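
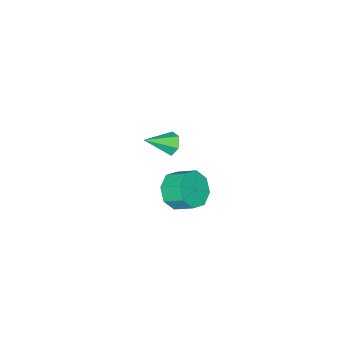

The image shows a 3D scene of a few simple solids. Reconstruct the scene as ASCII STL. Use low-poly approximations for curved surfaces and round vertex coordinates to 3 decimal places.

solid 
facet normal 0.205 -0.813 -0.545
outer loop
vertex 4.232 2.632 3.513
vertex 3.51 2.874 2.881
vertex 4.477 3.073 2.948
endloop
endfacet
facet normal 0.924 -0.023 0.382
outer loop
vertex 4.232 2.632 3.513
vertex 4.477 3.073 2.948
vertex 3.992 3.583 4.151
endloop
endfacet
facet normal 0.924 -0.025 0.383
outer loop
vertex 3.992 3.583 4.151
vertex 4.477 3.073 2.948
vertex 4.238 4.024 3.586
endloop
endfacet
facet normal -0.204 0.813 0.546
outer loop
vertex 3.992 3.583 4.151
vertex 4.238 4.024 3.586
vertex 3.27 3.826 3.519
endloop
endfacet
facet normal 0.205 -0.812 -0.546
outer loop
vertex 4.477 3.073 2.948
vertex 3.51 2.874 2.881
vertex 4.156 3.398 2.344
endloop
endfacet
facet normal 0.882 0.394 -0.257
outer loop
vertex 4.477 3.073 2.948
vertex 4.156 3.398 2.344
vertex 4.238 4.024 3.586
endloop
endfacet
facet normal 0.882 0.394 -0.257
outer loop
vertex 4.238 4.024 3.586
vertex 4.156 3.398 2.344
vertex 3.917 4.349 2.982
endloop
endfacet
facet normal -0.204 0.813 0.546
outer loop
vertex 4.238 4.024 3.586
vertex 3.917 4.349 2.982
vertex 3.27 3.826 3.519
endloop
endfacet
facet normal 0.205 -0.812 -0.546
outer loop
vertex 4.156 3.398 2.344
vertex 3.51 2.874 2.881
vertex 3.456 3.416 2.054
endloop
endfacet
facet normal 0.324 0.582 -0.746
outer loop
vertex 4.156 3.398 2.344
vertex 3.456 3.416 2.054
vertex 3.917 4.349 2.982
endloop
endfacet
facet normal 0.324 0.582 -0.746
outer loop
vertex 3.917 4.349 2.982
vertex 3.456 3.416 2.054
vertex 3.217 4.367 2.692
endloop
endfacet
facet normal -0.205 0.813 0.545
outer loop
vertex 3.917 4.349 2.982
vertex 3.217 4.367 2.692
vertex 3.27 3.826 3.519
endloop
endfacet
facet normal 0.204 -0.813 -0.546
outer loop
vertex 3.456 3.416 2.054
vertex 3.51 2.874 2.881
vertex 2.788 3.117 2.249
endloop
endfacet
facet normal -0.425 0.428 -0.798
outer loop
vertex 3.456 3.416 2.054
vertex 2.788 3.117 2.249
vertex 3.217 4.367 2.692
endloop
endfacet
facet normal -0.424 0.428 -0.798
outer loop
vertex 3.217 4.367 2.692
vertex 2.788 3.117 2.249
vertex 2.548 4.068 2.887
endloop
endfacet
facet normal -0.205 0.813 0.545
outer loop
vertex 3.217 4.367 2.692
vertex 2.548 4.068 2.887
vertex 3.27 3.826 3.519
endloop
endfacet
facet normal 0.204 -0.813 -0.546
outer loop
vertex 2.788 3.117 2.249
vertex 3.51 2.874 2.881
vertex 2.542 2.676 2.814
endloop
endfacet
facet normal -0.923 0.024 -0.383
outer loop
vertex 2.788 3.117 2.249
vertex 2.542 2.676 2.814
vertex 2.548 4.068 2.887
endloop
endfacet
facet normal -0.924 0.024 -0.382
outer loop
vertex 2.548 4.068 2.887
vertex 2.542 2.676 2.814
vertex 2.303 3.627 3.452
endloop
endfacet
facet normal -0.205 0.813 0.545
outer loop
vertex 2.548 4.068 2.887
vertex 2.303 3.627 3.452
vertex 3.27 3.826 3.519
endloop
endfacet
facet normal 0.204 -0.813 -0.546
outer loop
vertex 2.542 2.676 2.814
vertex 3.51 2.874 2.881
vertex 2.863 2.351 3.418
endloop
endfacet
facet normal -0.882 -0.394 0.257
outer loop
vertex 2.542 2.676 2.814
vertex 2.863 2.351 3.418
vertex 2.303 3.627 3.452
endloop
endfacet
facet normal -0.882 -0.394 0.257
outer loop
vertex 2.303 3.627 3.452
vertex 2.863 2.351 3.418
vertex 2.624 3.302 4.056
endloop
endfacet
facet normal -0.205 0.812 0.546
outer loop
vertex 2.303 3.627 3.452
vertex 2.624 3.302 4.056
vertex 3.27 3.826 3.519
endloop
endfacet
facet normal 0.205 -0.813 -0.545
outer loop
vertex 2.863 2.351 3.418
vertex 3.51 2.874 2.881
vertex 3.563 2.333 3.708
endloop
endfacet
facet normal -0.324 -0.582 0.746
outer loop
vertex 2.863 2.351 3.418
vertex 3.563 2.333 3.708
vertex 2.624 3.302 4.056
endloop
endfacet
facet normal -0.324 -0.582 0.746
outer loop
vertex 2.624 3.302 4.056
vertex 3.563 2.333 3.708
vertex 3.324 3.284 4.346
endloop
endfacet
facet normal -0.205 0.812 0.546
outer loop
vertex 2.624 3.302 4.056
vertex 3.324 3.284 4.346
vertex 3.27 3.826 3.519
endloop
endfacet
facet normal 0.205 -0.813 -0.545
outer loop
vertex 3.563 2.333 3.708
vertex 3.51 2.874 2.881
vertex 4.232 2.632 3.513
endloop
endfacet
facet normal 0.424 -0.429 0.798
outer loop
vertex 3.563 2.333 3.708
vertex 4.232 2.632 3.513
vertex 3.324 3.284 4.346
endloop
endfacet
facet normal 0.425 -0.428 0.798
outer loop
vertex 3.324 3.284 4.346
vertex 4.232 2.632 3.513
vertex 3.992 3.583 4.151
endloop
endfacet
facet normal -0.204 0.813 0.546
outer loop
vertex 3.324 3.284 4.346
vertex 3.992 3.583 4.151
vertex 3.27 3.826 3.519
endloop
endfacet
facet normal -0.779 0.407 -0.476
outer loop
vertex -1.682 -2.44 -2.377
vertex -2.126 -2.832 -1.986
vertex -1.928 -2.189 -1.76
endloop
endfacet
facet normal 0.761 0.648 0.040
outer loop
vertex -1.682 -2.44 -2.377
vertex -1.928 -2.189 -1.76
vertex -0.834 -3.508 -1.194
endloop
endfacet
facet normal -0.778 0.408 -0.477
outer loop
vertex -1.928 -2.189 -1.76
vertex -2.126 -2.832 -1.986
vertex -2.373 -2.581 -1.369
endloop
endfacet
facet normal 0.234 0.541 0.808
outer loop
vertex -1.928 -2.189 -1.76
vertex -2.373 -2.581 -1.369
vertex -0.834 -3.508 -1.194
endloop
endfacet
facet normal -0.778 0.408 -0.477
outer loop
vertex -2.373 -2.581 -1.369
vertex -2.126 -2.832 -1.986
vertex -2.571 -3.224 -1.595
endloop
endfacet
facet normal -0.256 -0.249 0.934
outer loop
vertex -2.373 -2.581 -1.369
vertex -2.571 -3.224 -1.595
vertex -0.834 -3.508 -1.194
endloop
endfacet
facet normal -0.779 0.408 -0.477
outer loop
vertex -2.571 -3.224 -1.595
vertex -2.126 -2.832 -1.986
vertex -2.325 -3.475 -2.212
endloop
endfacet
facet normal -0.219 -0.931 0.291
outer loop
vertex -2.571 -3.224 -1.595
vertex -2.325 -3.475 -2.212
vertex -0.834 -3.508 -1.194
endloop
endfacet
facet normal -0.779 0.408 -0.477
outer loop
vertex -2.325 -3.475 -2.212
vertex -2.126 -2.832 -1.986
vertex -1.88 -3.083 -2.603
endloop
endfacet
facet normal 0.307 -0.824 -0.476
outer loop
vertex -2.325 -3.475 -2.212
vertex -1.88 -3.083 -2.603
vertex -0.834 -3.508 -1.194
endloop
endfacet
facet normal -0.779 0.407 -0.476
outer loop
vertex -1.88 -3.083 -2.603
vertex -2.126 -2.832 -1.986
vertex -1.682 -2.44 -2.377
endloop
endfacet
facet normal 0.798 -0.034 -0.602
outer loop
vertex -1.88 -3.083 -2.603
vertex -1.682 -2.44 -2.377
vertex -0.834 -3.508 -1.194
endloop
endfacet

endsolid


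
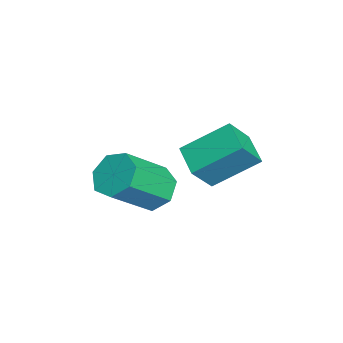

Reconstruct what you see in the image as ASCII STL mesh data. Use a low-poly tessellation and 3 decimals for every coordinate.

solid 
facet normal -0.435 0.607 -0.665
outer loop
vertex 2.816 -2.734 -3.546
vertex 2.154 -3.182 -3.522
vertex 2.346 -2.55 -3.07
endloop
endfacet
facet normal 0.593 0.748 0.296
outer loop
vertex 2.816 -2.734 -3.546
vertex 2.346 -2.55 -3.07
vertex 3.629 -3.871 -2.302
endloop
endfacet
facet normal 0.593 0.748 0.296
outer loop
vertex 3.629 -3.871 -2.302
vertex 2.346 -2.55 -3.07
vertex 3.158 -3.686 -1.826
endloop
endfacet
facet normal 0.434 -0.608 0.665
outer loop
vertex 3.629 -3.871 -2.302
vertex 3.158 -3.686 -1.826
vertex 2.966 -4.318 -2.278
endloop
endfacet
facet normal -0.435 0.608 -0.665
outer loop
vertex 2.346 -2.55 -3.07
vertex 2.154 -3.182 -3.522
vertex 1.73 -2.842 -2.934
endloop
endfacet
facet normal -0.161 0.674 0.721
outer loop
vertex 2.346 -2.55 -3.07
vertex 1.73 -2.842 -2.934
vertex 3.158 -3.686 -1.826
endloop
endfacet
facet normal -0.161 0.674 0.721
outer loop
vertex 3.158 -3.686 -1.826
vertex 1.73 -2.842 -2.934
vertex 2.543 -3.978 -1.691
endloop
endfacet
facet normal 0.434 -0.608 0.665
outer loop
vertex 3.158 -3.686 -1.826
vertex 2.543 -3.978 -1.691
vertex 2.966 -4.318 -2.278
endloop
endfacet
facet normal -0.434 0.608 -0.665
outer loop
vertex 1.73 -2.842 -2.934
vertex 2.154 -3.182 -3.522
vertex 1.434 -3.389 -3.241
endloop
endfacet
facet normal -0.793 0.091 0.602
outer loop
vertex 1.73 -2.842 -2.934
vertex 1.434 -3.389 -3.241
vertex 2.543 -3.978 -1.691
endloop
endfacet
facet normal -0.793 0.092 0.602
outer loop
vertex 2.543 -3.978 -1.691
vertex 1.434 -3.389 -3.241
vertex 2.246 -4.526 -1.998
endloop
endfacet
facet normal 0.434 -0.608 0.665
outer loop
vertex 2.543 -3.978 -1.691
vertex 2.246 -4.526 -1.998
vertex 2.966 -4.318 -2.278
endloop
endfacet
facet normal -0.434 0.607 -0.666
outer loop
vertex 1.434 -3.389 -3.241
vertex 2.154 -3.182 -3.522
vertex 1.68 -3.781 -3.759
endloop
endfacet
facet normal -0.829 -0.559 0.030
outer loop
vertex 1.434 -3.389 -3.241
vertex 1.68 -3.781 -3.759
vertex 2.246 -4.526 -1.998
endloop
endfacet
facet normal -0.828 -0.560 0.029
outer loop
vertex 2.246 -4.526 -1.998
vertex 1.68 -3.781 -3.759
vertex 2.492 -4.917 -2.516
endloop
endfacet
facet normal 0.434 -0.608 0.665
outer loop
vertex 2.246 -4.526 -1.998
vertex 2.492 -4.917 -2.516
vertex 2.966 -4.318 -2.278
endloop
endfacet
facet normal -0.435 0.607 -0.665
outer loop
vertex 1.68 -3.781 -3.759
vertex 2.154 -3.182 -3.522
vertex 2.282 -3.721 -4.098
endloop
endfacet
facet normal -0.240 -0.790 -0.565
outer loop
vertex 1.68 -3.781 -3.759
vertex 2.282 -3.721 -4.098
vertex 2.492 -4.917 -2.516
endloop
endfacet
facet normal -0.239 -0.790 -0.565
outer loop
vertex 2.492 -4.917 -2.516
vertex 2.282 -3.721 -4.098
vertex 3.095 -4.857 -2.855
endloop
endfacet
facet normal 0.434 -0.608 0.665
outer loop
vertex 2.492 -4.917 -2.516
vertex 3.095 -4.857 -2.855
vertex 2.966 -4.318 -2.278
endloop
endfacet
facet normal -0.434 0.608 -0.665
outer loop
vertex 2.282 -3.721 -4.098
vertex 2.154 -3.182 -3.522
vertex 2.788 -3.256 -4.003
endloop
endfacet
facet normal 0.529 -0.425 -0.735
outer loop
vertex 2.282 -3.721 -4.098
vertex 2.788 -3.256 -4.003
vertex 3.095 -4.857 -2.855
endloop
endfacet
facet normal 0.529 -0.425 -0.735
outer loop
vertex 3.095 -4.857 -2.855
vertex 2.788 -3.256 -4.003
vertex 3.601 -4.392 -2.76
endloop
endfacet
facet normal 0.434 -0.608 0.665
outer loop
vertex 3.095 -4.857 -2.855
vertex 3.601 -4.392 -2.76
vertex 2.966 -4.318 -2.278
endloop
endfacet
facet normal -0.434 0.606 -0.666
outer loop
vertex 2.788 -3.256 -4.003
vertex 2.154 -3.182 -3.522
vertex 2.816 -2.734 -3.546
endloop
endfacet
facet normal 0.900 0.259 -0.351
outer loop
vertex 2.788 -3.256 -4.003
vertex 2.816 -2.734 -3.546
vertex 3.601 -4.392 -2.76
endloop
endfacet
facet normal 0.900 0.260 -0.351
outer loop
vertex 3.601 -4.392 -2.76
vertex 2.816 -2.734 -3.546
vertex 3.629 -3.871 -2.302
endloop
endfacet
facet normal 0.434 -0.608 0.665
outer loop
vertex 3.601 -4.392 -2.76
vertex 3.629 -3.871 -2.302
vertex 2.966 -4.318 -2.278
endloop
endfacet
facet normal -0.905 -0.291 0.309
outer loop
vertex 3.277 -2.498 -0.98
vertex 3.152 -1.127 -0.053
vertex 2.78 -1.925 -1.896
endloop
endfacet
facet normal 0.076 -0.826 -0.558
outer loop
vertex 3.748 -1.613 -2.227
vertex 3.277 -2.498 -0.98
vertex 2.78 -1.925 -1.896
endloop
endfacet
facet normal -0.906 -0.291 0.309
outer loop
vertex 2.78 -1.925 -1.896
vertex 3.152 -1.127 -0.053
vertex 2.655 -0.553 -0.97
endloop
endfacet
facet normal -0.419 0.482 -0.770
outer loop
vertex 2.655 -0.553 -0.97
vertex 3.748 -1.613 -2.227
vertex 2.78 -1.925 -1.896
endloop
endfacet
facet normal 0.419 -0.482 0.770
outer loop
vertex 3.277 -2.498 -0.98
vertex 4.12 -0.815 -0.384
vertex 3.152 -1.127 -0.053
endloop
endfacet
facet normal 0.075 -0.826 -0.558
outer loop
vertex 4.245 -2.187 -1.31
vertex 3.277 -2.498 -0.98
vertex 3.748 -1.613 -2.227
endloop
endfacet
facet normal 0.417 -0.482 0.770
outer loop
vertex 4.245 -2.187 -1.31
vertex 4.12 -0.815 -0.384
vertex 3.277 -2.498 -0.98
endloop
endfacet
facet normal -0.075 0.826 0.558
outer loop
vertex 3.152 -1.127 -0.053
vertex 4.12 -0.815 -0.384
vertex 2.655 -0.553 -0.97
endloop
endfacet
facet normal -0.418 0.483 -0.770
outer loop
vertex 3.623 -0.242 -1.3
vertex 3.748 -1.613 -2.227
vertex 2.655 -0.553 -0.97
endloop
endfacet
facet normal -0.075 0.826 0.558
outer loop
vertex 2.655 -0.553 -0.97
vertex 4.12 -0.815 -0.384
vertex 3.623 -0.242 -1.3
endloop
endfacet
facet normal 0.906 0.291 -0.309
outer loop
vertex 3.623 -0.242 -1.3
vertex 4.245 -2.187 -1.31
vertex 3.748 -1.613 -2.227
endloop
endfacet
facet normal 0.905 0.291 -0.309
outer loop
vertex 4.12 -0.815 -0.384
vertex 4.245 -2.187 -1.31
vertex 3.623 -0.242 -1.3
endloop
endfacet

endsolid


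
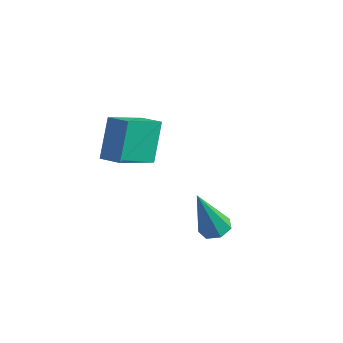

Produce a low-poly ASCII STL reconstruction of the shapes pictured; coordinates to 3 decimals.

solid 
facet normal 0.210 0.244 -0.947
outer loop
vertex 4.006 1.904 -1.693
vertex 3.441 1.776 -1.851
vertex 3.668 2.299 -1.666
endloop
endfacet
facet normal 0.651 0.519 0.553
outer loop
vertex 4.006 1.904 -1.693
vertex 3.668 2.299 -1.666
vertex 3.019 1.284 0.051
endloop
endfacet
facet normal 0.209 0.244 -0.947
outer loop
vertex 3.668 2.299 -1.666
vertex 3.441 1.776 -1.851
vertex 3.16 2.3 -1.778
endloop
endfacet
facet normal -0.103 0.873 0.477
outer loop
vertex 3.668 2.299 -1.666
vertex 3.16 2.3 -1.778
vertex 3.019 1.284 0.051
endloop
endfacet
facet normal 0.211 0.245 -0.946
outer loop
vertex 3.16 2.3 -1.778
vertex 3.441 1.776 -1.851
vertex 2.863 1.906 -1.946
endloop
endfacet
facet normal -0.822 0.523 0.227
outer loop
vertex 3.16 2.3 -1.778
vertex 2.863 1.906 -1.946
vertex 3.019 1.284 0.051
endloop
endfacet
facet normal 0.211 0.244 -0.947
outer loop
vertex 2.863 1.906 -1.946
vertex 3.441 1.776 -1.851
vertex 3.002 1.414 -2.042
endloop
endfacet
facet normal -0.963 -0.270 -0.009
outer loop
vertex 2.863 1.906 -1.946
vertex 3.002 1.414 -2.042
vertex 3.019 1.284 0.051
endloop
endfacet
facet normal 0.210 0.245 -0.947
outer loop
vertex 3.002 1.414 -2.042
vertex 3.441 1.776 -1.851
vertex 3.471 1.194 -1.995
endloop
endfacet
facet normal -0.420 -0.906 -0.053
outer loop
vertex 3.002 1.414 -2.042
vertex 3.471 1.194 -1.995
vertex 3.019 1.284 0.051
endloop
endfacet
facet normal 0.211 0.245 -0.946
outer loop
vertex 3.471 1.194 -1.995
vertex 3.441 1.776 -1.851
vertex 3.918 1.412 -1.839
endloop
endfacet
facet normal 0.398 -0.908 0.128
outer loop
vertex 3.471 1.194 -1.995
vertex 3.918 1.412 -1.839
vertex 3.019 1.284 0.051
endloop
endfacet
facet normal 0.210 0.244 -0.947
outer loop
vertex 3.918 1.412 -1.839
vertex 3.441 1.776 -1.851
vertex 4.006 1.904 -1.693
endloop
endfacet
facet normal 0.875 -0.275 0.398
outer loop
vertex 3.918 1.412 -1.839
vertex 4.006 1.904 -1.693
vertex 3.019 1.284 0.051
endloop
endfacet
facet normal -0.971 0.018 -0.240
outer loop
vertex -1.424 1.812 -0.645
vertex -1.759 2.767 0.783
vertex -1.144 3.429 -1.661
endloop
endfacet
facet normal 0.192 -0.546 -0.816
outer loop
vertex -0.261 3.413 -1.443
vertex -1.424 1.812 -0.645
vertex -1.144 3.429 -1.661
endloop
endfacet
facet normal -0.971 0.018 -0.240
outer loop
vertex -1.144 3.429 -1.661
vertex -1.759 2.767 0.783
vertex -1.479 4.384 -0.233
endloop
endfacet
facet normal 0.145 0.838 -0.526
outer loop
vertex -1.479 4.384 -0.233
vertex -0.261 3.413 -1.443
vertex -1.144 3.429 -1.661
endloop
endfacet
facet normal -0.145 -0.838 0.526
outer loop
vertex -1.424 1.812 -0.645
vertex -0.876 2.751 1.001
vertex -1.759 2.767 0.783
endloop
endfacet
facet normal 0.192 -0.546 -0.816
outer loop
vertex -0.541 1.796 -0.427
vertex -1.424 1.812 -0.645
vertex -0.261 3.413 -1.443
endloop
endfacet
facet normal -0.145 -0.838 0.526
outer loop
vertex -0.541 1.796 -0.427
vertex -0.876 2.751 1.001
vertex -1.424 1.812 -0.645
endloop
endfacet
facet normal -0.192 0.546 0.816
outer loop
vertex -1.759 2.767 0.783
vertex -0.876 2.751 1.001
vertex -1.479 4.384 -0.233
endloop
endfacet
facet normal 0.145 0.838 -0.526
outer loop
vertex -0.596 4.368 -0.015
vertex -0.261 3.413 -1.443
vertex -1.479 4.384 -0.233
endloop
endfacet
facet normal -0.192 0.546 0.816
outer loop
vertex -1.479 4.384 -0.233
vertex -0.876 2.751 1.001
vertex -0.596 4.368 -0.015
endloop
endfacet
facet normal 0.971 -0.018 0.240
outer loop
vertex -0.596 4.368 -0.015
vertex -0.541 1.796 -0.427
vertex -0.261 3.413 -1.443
endloop
endfacet
facet normal 0.971 -0.018 0.240
outer loop
vertex -0.876 2.751 1.001
vertex -0.541 1.796 -0.427
vertex -0.596 4.368 -0.015
endloop
endfacet

endsolid


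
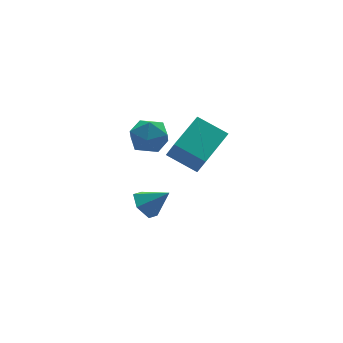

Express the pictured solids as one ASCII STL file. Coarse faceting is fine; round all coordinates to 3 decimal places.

solid 
facet normal 0.356 0.420 0.835
outer loop
vertex -0.364 3.98 1.896
vertex -0.357 3.039 2.366
vertex 0.49 3.369 1.839
endloop
endfacet
facet normal 0.573 0.777 0.258
outer loop
vertex -0.364 3.98 1.896
vertex 0.49 3.369 1.839
vertex 0.161 3.894 0.989
endloop
endfacet
facet normal -0.006 0.995 -0.098
outer loop
vertex -0.364 3.98 1.896
vertex 0.161 3.894 0.989
vertex -0.891 3.888 0.991
endloop
endfacet
facet normal -0.581 0.771 0.260
outer loop
vertex -0.364 3.98 1.896
vertex -0.891 3.888 0.991
vertex -1.211 3.36 1.842
endloop
endfacet
facet normal -0.357 0.415 0.837
outer loop
vertex -0.364 3.98 1.896
vertex -1.211 3.36 1.842
vertex -0.357 3.039 2.366
endloop
endfacet
facet normal 0.932 0.324 -0.161
outer loop
vertex 0.161 3.894 0.989
vertex 0.49 3.369 1.839
vertex 0.491 2.9 0.898
endloop
endfacet
facet normal 0.581 -0.256 0.773
outer loop
vertex 0.49 3.369 1.839
vertex -0.357 3.039 2.366
vertex 0.171 2.372 1.749
endloop
endfacet
facet normal -0.574 -0.262 0.776
outer loop
vertex -0.357 3.039 2.366
vertex -1.211 3.36 1.842
vertex -0.881 2.366 1.751
endloop
endfacet
facet normal -0.936 0.314 -0.157
outer loop
vertex -1.211 3.36 1.842
vertex -0.891 3.888 0.991
vertex -1.21 2.891 0.901
endloop
endfacet
facet normal -0.005 0.677 -0.736
outer loop
vertex -0.891 3.888 0.991
vertex 0.161 3.894 0.989
vertex -0.363 3.221 0.374
endloop
endfacet
facet normal 0.581 -0.771 -0.260
outer loop
vertex -0.356 2.28 0.844
vertex 0.491 2.9 0.898
vertex 0.171 2.372 1.749
endloop
endfacet
facet normal 0.006 -0.995 0.098
outer loop
vertex -0.356 2.28 0.844
vertex 0.171 2.372 1.749
vertex -0.881 2.366 1.751
endloop
endfacet
facet normal -0.573 -0.777 -0.258
outer loop
vertex -0.356 2.28 0.844
vertex -0.881 2.366 1.751
vertex -1.21 2.891 0.901
endloop
endfacet
facet normal -0.356 -0.420 -0.835
outer loop
vertex -0.356 2.28 0.844
vertex -1.21 2.891 0.901
vertex -0.363 3.221 0.374
endloop
endfacet
facet normal 0.357 -0.415 -0.837
outer loop
vertex -0.356 2.28 0.844
vertex -0.363 3.221 0.374
vertex 0.491 2.9 0.898
endloop
endfacet
facet normal 0.936 -0.314 0.157
outer loop
vertex 0.171 2.372 1.749
vertex 0.491 2.9 0.898
vertex 0.49 3.369 1.839
endloop
endfacet
facet normal 0.005 -0.677 0.736
outer loop
vertex -0.881 2.366 1.751
vertex 0.171 2.372 1.749
vertex -0.357 3.039 2.366
endloop
endfacet
facet normal -0.932 -0.324 0.161
outer loop
vertex -1.21 2.891 0.901
vertex -0.881 2.366 1.751
vertex -1.211 3.36 1.842
endloop
endfacet
facet normal -0.581 0.256 -0.773
outer loop
vertex -0.363 3.221 0.374
vertex -1.21 2.891 0.901
vertex -0.891 3.888 0.991
endloop
endfacet
facet normal 0.574 0.262 -0.776
outer loop
vertex 0.491 2.9 0.898
vertex -0.363 3.221 0.374
vertex 0.161 3.894 0.989
endloop
endfacet
facet normal -0.829 -0.489 -0.271
outer loop
vertex 1.874 1.904 -0.417
vertex 0.914 3.116 0.336
vertex 1.842 2.608 -1.591
endloop
endfacet
facet normal 0.558 -0.705 -0.438
outer loop
vertex 3.666 3.684 -0.996
vertex 1.874 1.904 -0.417
vertex 1.842 2.608 -1.591
endloop
endfacet
facet normal -0.829 -0.489 -0.270
outer loop
vertex 1.842 2.608 -1.591
vertex 0.914 3.116 0.336
vertex 0.882 3.82 -0.839
endloop
endfacet
facet normal -0.023 0.514 -0.858
outer loop
vertex 0.882 3.82 -0.839
vertex 3.666 3.684 -0.996
vertex 1.842 2.608 -1.591
endloop
endfacet
facet normal 0.024 -0.514 0.857
outer loop
vertex 1.874 1.904 -0.417
vertex 2.738 4.192 0.931
vertex 0.914 3.116 0.336
endloop
endfacet
facet normal 0.559 -0.705 -0.437
outer loop
vertex 3.698 2.98 0.179
vertex 1.874 1.904 -0.417
vertex 3.666 3.684 -0.996
endloop
endfacet
facet normal 0.023 -0.514 0.858
outer loop
vertex 3.698 2.98 0.179
vertex 2.738 4.192 0.931
vertex 1.874 1.904 -0.417
endloop
endfacet
facet normal -0.558 0.705 0.437
outer loop
vertex 0.914 3.116 0.336
vertex 2.738 4.192 0.931
vertex 0.882 3.82 -0.839
endloop
endfacet
facet normal -0.023 0.514 -0.857
outer loop
vertex 2.706 4.896 -0.243
vertex 3.666 3.684 -0.996
vertex 0.882 3.82 -0.839
endloop
endfacet
facet normal -0.559 0.705 0.438
outer loop
vertex 0.882 3.82 -0.839
vertex 2.738 4.192 0.931
vertex 2.706 4.896 -0.243
endloop
endfacet
facet normal 0.829 0.489 0.270
outer loop
vertex 2.706 4.896 -0.243
vertex 3.698 2.98 0.179
vertex 3.666 3.684 -0.996
endloop
endfacet
facet normal 0.829 0.489 0.271
outer loop
vertex 2.738 4.192 0.931
vertex 3.698 2.98 0.179
vertex 2.706 4.896 -0.243
endloop
endfacet
facet normal -0.637 0.424 -0.644
outer loop
vertex -2.741 -2.036 0.452
vertex -3.133 -1.698 1.062
vertex -2.524 -1.312 0.714
endloop
endfacet
facet normal 0.934 -0.166 -0.315
outer loop
vertex -2.741 -2.036 0.452
vertex -2.524 -1.312 0.714
vertex -2.287 -2.262 1.918
endloop
endfacet
facet normal -0.637 0.424 -0.644
outer loop
vertex -2.524 -1.312 0.714
vertex -3.133 -1.698 1.062
vertex -2.916 -0.974 1.324
endloop
endfacet
facet normal 0.822 0.514 0.244
outer loop
vertex -2.524 -1.312 0.714
vertex -2.916 -0.974 1.324
vertex -2.287 -2.262 1.918
endloop
endfacet
facet normal -0.636 0.424 -0.645
outer loop
vertex -2.916 -0.974 1.324
vertex -3.133 -1.698 1.062
vertex -3.525 -1.359 1.672
endloop
endfacet
facet normal 0.183 0.484 0.856
outer loop
vertex -2.916 -0.974 1.324
vertex -3.525 -1.359 1.672
vertex -2.287 -2.262 1.918
endloop
endfacet
facet normal -0.636 0.425 -0.645
outer loop
vertex -3.525 -1.359 1.672
vertex -3.133 -1.698 1.062
vertex -3.742 -2.083 1.409
endloop
endfacet
facet normal -0.346 -0.227 0.910
outer loop
vertex -3.525 -1.359 1.672
vertex -3.742 -2.083 1.409
vertex -2.287 -2.262 1.918
endloop
endfacet
facet normal -0.636 0.425 -0.644
outer loop
vertex -3.742 -2.083 1.409
vertex -3.133 -1.698 1.062
vertex -3.35 -2.421 0.799
endloop
endfacet
facet normal -0.234 -0.906 0.352
outer loop
vertex -3.742 -2.083 1.409
vertex -3.35 -2.421 0.799
vertex -2.287 -2.262 1.918
endloop
endfacet
facet normal -0.636 0.425 -0.644
outer loop
vertex -3.35 -2.421 0.799
vertex -3.133 -1.698 1.062
vertex -2.741 -2.036 0.452
endloop
endfacet
facet normal 0.405 -0.876 -0.261
outer loop
vertex -3.35 -2.421 0.799
vertex -2.741 -2.036 0.452
vertex -2.287 -2.262 1.918
endloop
endfacet

endsolid


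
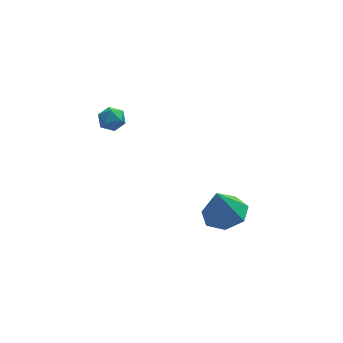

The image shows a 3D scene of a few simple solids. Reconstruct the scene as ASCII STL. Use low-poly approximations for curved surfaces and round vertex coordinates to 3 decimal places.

solid 
facet normal -0.407 0.432 0.805
outer loop
vertex -4.445 -1.326 2.114
vertex -3.944 -1.513 2.468
vertex -3.932 -0.945 2.169
endloop
endfacet
facet normal -0.597 0.774 0.210
outer loop
vertex -4.445 -1.326 2.114
vertex -3.932 -0.945 2.169
vertex -4.221 -1.014 1.601
endloop
endfacet
facet normal -0.926 0.308 -0.217
outer loop
vertex -4.445 -1.326 2.114
vertex -4.221 -1.014 1.601
vertex -4.411 -1.624 1.547
endloop
endfacet
facet normal -0.939 -0.324 0.114
outer loop
vertex -4.445 -1.326 2.114
vertex -4.411 -1.624 1.547
vertex -4.24 -1.932 2.083
endloop
endfacet
facet normal -0.619 -0.248 0.745
outer loop
vertex -4.445 -1.326 2.114
vertex -4.24 -1.932 2.083
vertex -3.944 -1.513 2.468
endloop
endfacet
facet normal -0.003 0.993 -0.119
outer loop
vertex -4.221 -1.014 1.601
vertex -3.932 -0.945 2.169
vertex -3.58 -1.008 1.637
endloop
endfacet
facet normal 0.305 0.439 0.845
outer loop
vertex -3.932 -0.945 2.169
vertex -3.944 -1.513 2.468
vertex -3.409 -1.316 2.173
endloop
endfacet
facet normal -0.036 -0.662 0.748
outer loop
vertex -3.944 -1.513 2.468
vertex -4.24 -1.932 2.083
vertex -3.599 -1.926 2.119
endloop
endfacet
facet normal -0.555 -0.785 -0.274
outer loop
vertex -4.24 -1.932 2.083
vertex -4.411 -1.624 1.547
vertex -3.888 -1.995 1.551
endloop
endfacet
facet normal -0.535 0.238 -0.811
outer loop
vertex -4.411 -1.624 1.547
vertex -4.221 -1.014 1.601
vertex -3.876 -1.427 1.252
endloop
endfacet
facet normal 0.939 0.324 -0.114
outer loop
vertex -3.375 -1.614 1.606
vertex -3.58 -1.008 1.637
vertex -3.409 -1.316 2.173
endloop
endfacet
facet normal 0.926 -0.308 0.217
outer loop
vertex -3.375 -1.614 1.606
vertex -3.409 -1.316 2.173
vertex -3.599 -1.926 2.119
endloop
endfacet
facet normal 0.597 -0.774 -0.210
outer loop
vertex -3.375 -1.614 1.606
vertex -3.599 -1.926 2.119
vertex -3.888 -1.995 1.551
endloop
endfacet
facet normal 0.407 -0.432 -0.805
outer loop
vertex -3.375 -1.614 1.606
vertex -3.888 -1.995 1.551
vertex -3.876 -1.427 1.252
endloop
endfacet
facet normal 0.619 0.248 -0.745
outer loop
vertex -3.375 -1.614 1.606
vertex -3.876 -1.427 1.252
vertex -3.58 -1.008 1.637
endloop
endfacet
facet normal 0.555 0.785 0.274
outer loop
vertex -3.409 -1.316 2.173
vertex -3.58 -1.008 1.637
vertex -3.932 -0.945 2.169
endloop
endfacet
facet normal 0.535 -0.238 0.811
outer loop
vertex -3.599 -1.926 2.119
vertex -3.409 -1.316 2.173
vertex -3.944 -1.513 2.468
endloop
endfacet
facet normal 0.003 -0.993 0.119
outer loop
vertex -3.888 -1.995 1.551
vertex -3.599 -1.926 2.119
vertex -4.24 -1.932 2.083
endloop
endfacet
facet normal -0.305 -0.439 -0.845
outer loop
vertex -3.876 -1.427 1.252
vertex -3.888 -1.995 1.551
vertex -4.411 -1.624 1.547
endloop
endfacet
facet normal 0.036 0.662 -0.748
outer loop
vertex -3.58 -1.008 1.637
vertex -3.876 -1.427 1.252
vertex -4.221 -1.014 1.601
endloop
endfacet
facet normal 0.248 0.054 -0.967
outer loop
vertex 1.226 -1.963 -4.011
vertex 0.611 -2.777 -4.214
vertex 0.371 -1.765 -4.219
endloop
endfacet
facet normal 0.049 0.817 0.575
outer loop
vertex 1.226 -1.963 -4.011
vertex 0.371 -1.765 -4.219
vertex 0.209 -2.863 -2.646
endloop
endfacet
facet normal 0.247 0.054 -0.967
outer loop
vertex 0.371 -1.765 -4.219
vertex 0.611 -2.777 -4.214
vertex -0.304 -2.328 -4.423
endloop
endfacet
facet normal -0.657 0.648 0.385
outer loop
vertex 0.371 -1.765 -4.219
vertex -0.304 -2.328 -4.423
vertex 0.209 -2.863 -2.646
endloop
endfacet
facet normal 0.247 0.053 -0.968
outer loop
vertex -0.304 -2.328 -4.423
vertex 0.611 -2.777 -4.214
vertex -0.29 -3.229 -4.469
endloop
endfacet
facet normal -0.963 -0.029 0.269
outer loop
vertex -0.304 -2.328 -4.423
vertex -0.29 -3.229 -4.469
vertex 0.209 -2.863 -2.646
endloop
endfacet
facet normal 0.247 0.053 -0.968
outer loop
vertex -0.29 -3.229 -4.469
vertex 0.611 -2.777 -4.214
vertex 0.402 -3.79 -4.323
endloop
endfacet
facet normal -0.637 -0.703 0.316
outer loop
vertex -0.29 -3.229 -4.469
vertex 0.402 -3.79 -4.323
vertex 0.209 -2.863 -2.646
endloop
endfacet
facet normal 0.248 0.053 -0.967
outer loop
vertex 0.402 -3.79 -4.323
vertex 0.611 -2.777 -4.214
vertex 1.251 -3.587 -4.094
endloop
endfacet
facet normal 0.076 -0.869 0.489
outer loop
vertex 0.402 -3.79 -4.323
vertex 1.251 -3.587 -4.094
vertex 0.209 -2.863 -2.646
endloop
endfacet
facet normal 0.248 0.052 -0.967
outer loop
vertex 1.251 -3.587 -4.094
vertex 0.611 -2.777 -4.214
vertex 1.618 -2.774 -3.956
endloop
endfacet
facet normal 0.638 -0.400 0.659
outer loop
vertex 1.251 -3.587 -4.094
vertex 1.618 -2.774 -3.956
vertex 0.209 -2.863 -2.646
endloop
endfacet
facet normal 0.248 0.054 -0.967
outer loop
vertex 1.618 -2.774 -3.956
vertex 0.611 -2.777 -4.214
vertex 1.226 -1.963 -4.011
endloop
endfacet
facet normal 0.626 0.350 0.697
outer loop
vertex 1.618 -2.774 -3.956
vertex 1.226 -1.963 -4.011
vertex 0.209 -2.863 -2.646
endloop
endfacet

endsolid


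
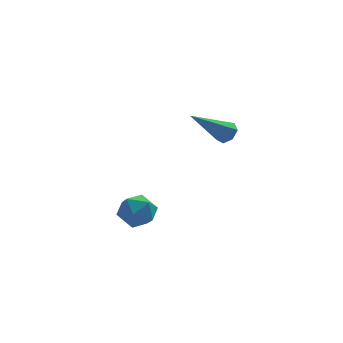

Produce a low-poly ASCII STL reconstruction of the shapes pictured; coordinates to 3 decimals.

solid 
facet normal 0.688 0.356 -0.632
outer loop
vertex 2.552 3.884 1.933
vertex 2.265 3.723 1.53
vertex 2.252 4.182 1.774
endloop
endfacet
facet normal 0.127 0.564 0.816
outer loop
vertex 2.552 3.884 1.933
vertex 2.252 4.182 1.774
vertex 0.895 3.017 2.79
endloop
endfacet
facet normal 0.689 0.355 -0.632
outer loop
vertex 2.252 4.182 1.774
vertex 2.265 3.723 1.53
vertex 1.962 4.134 1.431
endloop
endfacet
facet normal -0.485 0.823 0.295
outer loop
vertex 2.252 4.182 1.774
vertex 1.962 4.134 1.431
vertex 0.895 3.017 2.79
endloop
endfacet
facet normal 0.688 0.355 -0.633
outer loop
vertex 1.962 4.134 1.431
vertex 2.265 3.723 1.53
vertex 1.9 3.776 1.163
endloop
endfacet
facet normal -0.851 0.401 -0.339
outer loop
vertex 1.962 4.134 1.431
vertex 1.9 3.776 1.163
vertex 0.895 3.017 2.79
endloop
endfacet
facet normal 0.688 0.354 -0.633
outer loop
vertex 1.9 3.776 1.163
vertex 2.265 3.723 1.53
vertex 2.113 3.378 1.172
endloop
endfacet
facet normal -0.694 -0.385 -0.608
outer loop
vertex 1.9 3.776 1.163
vertex 2.113 3.378 1.172
vertex 0.895 3.017 2.79
endloop
endfacet
facet normal 0.688 0.354 -0.633
outer loop
vertex 2.113 3.378 1.172
vertex 2.265 3.723 1.53
vertex 2.44 3.24 1.45
endloop
endfacet
facet normal -0.133 -0.941 -0.310
outer loop
vertex 2.113 3.378 1.172
vertex 2.44 3.24 1.45
vertex 0.895 3.017 2.79
endloop
endfacet
facet normal 0.689 0.354 -0.632
outer loop
vertex 2.44 3.24 1.45
vertex 2.265 3.723 1.53
vertex 2.635 3.465 1.789
endloop
endfacet
facet normal 0.409 -0.851 0.330
outer loop
vertex 2.44 3.24 1.45
vertex 2.635 3.465 1.789
vertex 0.895 3.017 2.79
endloop
endfacet
facet normal 0.689 0.354 -0.632
outer loop
vertex 2.635 3.465 1.789
vertex 2.265 3.723 1.53
vertex 2.552 3.884 1.933
endloop
endfacet
facet normal 0.525 -0.182 0.831
outer loop
vertex 2.635 3.465 1.789
vertex 2.552 3.884 1.933
vertex 0.895 3.017 2.79
endloop
endfacet
facet normal -0.095 0.962 0.255
outer loop
vertex -0.824 4.723 -2.877
vertex -1.534 4.543 -2.463
vertex -0.794 4.51 -2.063
endloop
endfacet
facet normal 0.593 0.784 0.183
outer loop
vertex -0.824 4.723 -2.877
vertex -0.794 4.51 -2.063
vertex -0.223 4.204 -2.599
endloop
endfacet
facet normal 0.690 0.541 -0.481
outer loop
vertex -0.824 4.723 -2.877
vertex -0.223 4.204 -2.599
vertex -0.609 4.047 -3.33
endloop
endfacet
facet normal 0.063 0.569 -0.820
outer loop
vertex -0.824 4.723 -2.877
vertex -0.609 4.047 -3.33
vertex -1.419 4.257 -3.246
endloop
endfacet
facet normal -0.423 0.829 -0.365
outer loop
vertex -0.824 4.723 -2.877
vertex -1.419 4.257 -3.246
vertex -1.534 4.543 -2.463
endloop
endfacet
facet normal 0.730 0.250 0.636
outer loop
vertex -0.223 4.204 -2.599
vertex -0.794 4.51 -2.063
vertex -0.561 3.703 -2.014
endloop
endfacet
facet normal -0.382 0.537 0.752
outer loop
vertex -0.794 4.51 -2.063
vertex -1.534 4.543 -2.463
vertex -1.371 3.913 -1.93
endloop
endfacet
facet normal -0.913 0.322 -0.252
outer loop
vertex -1.534 4.543 -2.463
vertex -1.419 4.257 -3.246
vertex -1.757 3.756 -2.661
endloop
endfacet
facet normal -0.127 -0.097 -0.987
outer loop
vertex -1.419 4.257 -3.246
vertex -0.609 4.047 -3.33
vertex -1.186 3.45 -3.197
endloop
endfacet
facet normal 0.888 -0.141 -0.438
outer loop
vertex -0.609 4.047 -3.33
vertex -0.223 4.204 -2.599
vertex -0.446 3.417 -2.797
endloop
endfacet
facet normal -0.063 -0.569 0.820
outer loop
vertex -1.156 3.237 -2.383
vertex -0.561 3.703 -2.014
vertex -1.371 3.913 -1.93
endloop
endfacet
facet normal -0.690 -0.541 0.481
outer loop
vertex -1.156 3.237 -2.383
vertex -1.371 3.913 -1.93
vertex -1.757 3.756 -2.661
endloop
endfacet
facet normal -0.593 -0.784 -0.183
outer loop
vertex -1.156 3.237 -2.383
vertex -1.757 3.756 -2.661
vertex -1.186 3.45 -3.197
endloop
endfacet
facet normal 0.095 -0.962 -0.255
outer loop
vertex -1.156 3.237 -2.383
vertex -1.186 3.45 -3.197
vertex -0.446 3.417 -2.797
endloop
endfacet
facet normal 0.423 -0.829 0.365
outer loop
vertex -1.156 3.237 -2.383
vertex -0.446 3.417 -2.797
vertex -0.561 3.703 -2.014
endloop
endfacet
facet normal 0.127 0.097 0.987
outer loop
vertex -1.371 3.913 -1.93
vertex -0.561 3.703 -2.014
vertex -0.794 4.51 -2.063
endloop
endfacet
facet normal -0.888 0.141 0.438
outer loop
vertex -1.757 3.756 -2.661
vertex -1.371 3.913 -1.93
vertex -1.534 4.543 -2.463
endloop
endfacet
facet normal -0.730 -0.250 -0.636
outer loop
vertex -1.186 3.45 -3.197
vertex -1.757 3.756 -2.661
vertex -1.419 4.257 -3.246
endloop
endfacet
facet normal 0.382 -0.537 -0.752
outer loop
vertex -0.446 3.417 -2.797
vertex -1.186 3.45 -3.197
vertex -0.609 4.047 -3.33
endloop
endfacet
facet normal 0.913 -0.322 0.252
outer loop
vertex -0.561 3.703 -2.014
vertex -0.446 3.417 -2.797
vertex -0.223 4.204 -2.599
endloop
endfacet

endsolid


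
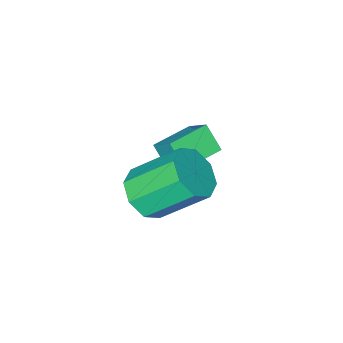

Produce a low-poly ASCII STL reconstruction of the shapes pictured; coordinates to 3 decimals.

solid 
facet normal -0.999 -0.016 0.043
outer loop
vertex -2.861 -2.443 -0.354
vertex -2.905 -1.714 -1.108
vertex -2.884 -3.349 -1.229
endloop
endfacet
facet normal 0.042 -0.695 0.718
outer loop
vertex -1.435 -3.326 -1.292
vertex -2.861 -2.443 -0.354
vertex -2.884 -3.349 -1.229
endloop
endfacet
facet normal -0.999 -0.016 0.043
outer loop
vertex -2.884 -3.349 -1.229
vertex -2.905 -1.714 -1.108
vertex -2.928 -2.62 -1.983
endloop
endfacet
facet normal -0.019 -0.719 -0.694
outer loop
vertex -2.928 -2.62 -1.983
vertex -1.435 -3.326 -1.292
vertex -2.884 -3.349 -1.229
endloop
endfacet
facet normal 0.019 0.719 0.694
outer loop
vertex -2.861 -2.443 -0.354
vertex -1.456 -1.691 -1.171
vertex -2.905 -1.714 -1.108
endloop
endfacet
facet normal 0.042 -0.695 0.718
outer loop
vertex -1.412 -2.42 -0.417
vertex -2.861 -2.443 -0.354
vertex -1.435 -3.326 -1.292
endloop
endfacet
facet normal 0.019 0.719 0.694
outer loop
vertex -1.412 -2.42 -0.417
vertex -1.456 -1.691 -1.171
vertex -2.861 -2.443 -0.354
endloop
endfacet
facet normal -0.042 0.695 -0.718
outer loop
vertex -2.905 -1.714 -1.108
vertex -1.456 -1.691 -1.171
vertex -2.928 -2.62 -1.983
endloop
endfacet
facet normal -0.019 -0.719 -0.694
outer loop
vertex -1.479 -2.597 -2.046
vertex -1.435 -3.326 -1.292
vertex -2.928 -2.62 -1.983
endloop
endfacet
facet normal -0.042 0.695 -0.718
outer loop
vertex -2.928 -2.62 -1.983
vertex -1.456 -1.691 -1.171
vertex -1.479 -2.597 -2.046
endloop
endfacet
facet normal 0.999 0.016 -0.043
outer loop
vertex -1.479 -2.597 -2.046
vertex -1.412 -2.42 -0.417
vertex -1.435 -3.326 -1.292
endloop
endfacet
facet normal 0.999 0.016 -0.043
outer loop
vertex -1.456 -1.691 -1.171
vertex -1.412 -2.42 -0.417
vertex -1.479 -2.597 -2.046
endloop
endfacet
facet normal 0.517 -0.529 -0.673
outer loop
vertex 1.797 0.629 0.699
vertex 1.234 -0.087 0.83
vertex 1.242 0.639 0.265
endloop
endfacet
facet normal 0.336 0.848 -0.410
outer loop
vertex 1.797 0.629 0.699
vertex 1.242 0.639 0.265
vertex 0.77 1.683 2.039
endloop
endfacet
facet normal 0.336 0.848 -0.410
outer loop
vertex 0.77 1.683 2.039
vertex 1.242 0.639 0.265
vertex 0.215 1.693 1.605
endloop
endfacet
facet normal -0.516 0.530 0.673
outer loop
vertex 0.77 1.683 2.039
vertex 0.215 1.693 1.605
vertex 0.206 0.967 2.17
endloop
endfacet
facet normal 0.516 -0.530 -0.673
outer loop
vertex 1.242 0.639 0.265
vertex 1.234 -0.087 0.83
vertex 0.683 0.224 0.163
endloop
endfacet
facet normal -0.320 0.610 -0.725
outer loop
vertex 1.242 0.639 0.265
vertex 0.683 0.224 0.163
vertex 0.215 1.693 1.605
endloop
endfacet
facet normal -0.319 0.610 -0.725
outer loop
vertex 0.215 1.693 1.605
vertex 0.683 0.224 0.163
vertex -0.345 1.278 1.502
endloop
endfacet
facet normal -0.516 0.530 0.673
outer loop
vertex 0.215 1.693 1.605
vertex -0.345 1.278 1.502
vertex 0.206 0.967 2.17
endloop
endfacet
facet normal 0.516 -0.530 -0.673
outer loop
vertex 0.683 0.224 0.163
vertex 1.234 -0.087 0.83
vertex 0.446 -0.373 0.451
endloop
endfacet
facet normal -0.787 0.015 -0.616
outer loop
vertex 0.683 0.224 0.163
vertex 0.446 -0.373 0.451
vertex -0.345 1.278 1.502
endloop
endfacet
facet normal -0.787 0.015 -0.616
outer loop
vertex -0.345 1.278 1.502
vertex 0.446 -0.373 0.451
vertex -0.582 0.681 1.79
endloop
endfacet
facet normal -0.517 0.530 0.673
outer loop
vertex -0.345 1.278 1.502
vertex -0.582 0.681 1.79
vertex 0.206 0.967 2.17
endloop
endfacet
facet normal 0.516 -0.530 -0.673
outer loop
vertex 0.446 -0.373 0.451
vertex 1.234 -0.087 0.83
vertex 0.67 -0.803 0.961
endloop
endfacet
facet normal -0.795 -0.589 -0.147
outer loop
vertex 0.446 -0.373 0.451
vertex 0.67 -0.803 0.961
vertex -0.582 0.681 1.79
endloop
endfacet
facet normal -0.795 -0.589 -0.146
outer loop
vertex -0.582 0.681 1.79
vertex 0.67 -0.803 0.961
vertex -0.357 0.251 2.301
endloop
endfacet
facet normal -0.517 0.529 0.673
outer loop
vertex -0.582 0.681 1.79
vertex -0.357 0.251 2.301
vertex 0.206 0.967 2.17
endloop
endfacet
facet normal 0.516 -0.530 -0.673
outer loop
vertex 0.67 -0.803 0.961
vertex 1.234 -0.087 0.83
vertex 1.225 -0.813 1.395
endloop
endfacet
facet normal -0.336 -0.848 0.410
outer loop
vertex 0.67 -0.803 0.961
vertex 1.225 -0.813 1.395
vertex -0.357 0.251 2.301
endloop
endfacet
facet normal -0.336 -0.848 0.410
outer loop
vertex -0.357 0.251 2.301
vertex 1.225 -0.813 1.395
vertex 0.198 0.241 2.735
endloop
endfacet
facet normal -0.517 0.529 0.673
outer loop
vertex -0.357 0.251 2.301
vertex 0.198 0.241 2.735
vertex 0.206 0.967 2.17
endloop
endfacet
facet normal 0.516 -0.530 -0.673
outer loop
vertex 1.225 -0.813 1.395
vertex 1.234 -0.087 0.83
vertex 1.785 -0.398 1.498
endloop
endfacet
facet normal 0.319 -0.611 0.725
outer loop
vertex 1.225 -0.813 1.395
vertex 1.785 -0.398 1.498
vertex 0.198 0.241 2.735
endloop
endfacet
facet normal 0.320 -0.609 0.725
outer loop
vertex 0.198 0.241 2.735
vertex 1.785 -0.398 1.498
vertex 0.757 0.656 2.837
endloop
endfacet
facet normal -0.516 0.530 0.673
outer loop
vertex 0.198 0.241 2.735
vertex 0.757 0.656 2.837
vertex 0.206 0.967 2.17
endloop
endfacet
facet normal 0.517 -0.530 -0.673
outer loop
vertex 1.785 -0.398 1.498
vertex 1.234 -0.087 0.83
vertex 2.022 0.199 1.21
endloop
endfacet
facet normal 0.787 -0.015 0.616
outer loop
vertex 1.785 -0.398 1.498
vertex 2.022 0.199 1.21
vertex 0.757 0.656 2.837
endloop
endfacet
facet normal 0.787 -0.015 0.616
outer loop
vertex 0.757 0.656 2.837
vertex 2.022 0.199 1.21
vertex 0.994 1.253 2.549
endloop
endfacet
facet normal -0.516 0.530 0.673
outer loop
vertex 0.757 0.656 2.837
vertex 0.994 1.253 2.549
vertex 0.206 0.967 2.17
endloop
endfacet
facet normal 0.517 -0.529 -0.673
outer loop
vertex 2.022 0.199 1.21
vertex 1.234 -0.087 0.83
vertex 1.797 0.629 0.699
endloop
endfacet
facet normal 0.795 0.589 0.146
outer loop
vertex 2.022 0.199 1.21
vertex 1.797 0.629 0.699
vertex 0.994 1.253 2.549
endloop
endfacet
facet normal 0.795 0.588 0.147
outer loop
vertex 0.994 1.253 2.549
vertex 1.797 0.629 0.699
vertex 0.77 1.683 2.039
endloop
endfacet
facet normal -0.516 0.530 0.673
outer loop
vertex 0.994 1.253 2.549
vertex 0.77 1.683 2.039
vertex 0.206 0.967 2.17
endloop
endfacet

endsolid


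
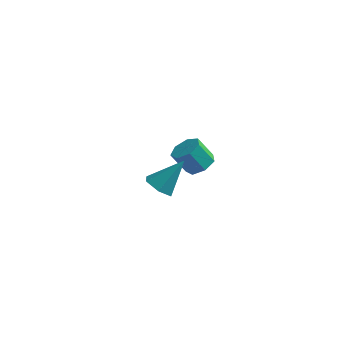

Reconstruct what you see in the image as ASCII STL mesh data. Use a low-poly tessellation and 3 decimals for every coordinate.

solid 
facet normal 0.527 0.141 -0.838
outer loop
vertex 0.312 2.686 -2.316
vertex -0.494 2.728 -2.816
vertex -0.019 3.436 -2.398
endloop
endfacet
facet normal 0.749 0.389 0.536
outer loop
vertex 0.312 2.686 -2.316
vertex -0.019 3.436 -2.398
vertex -0.499 2.47 -1.025
endloop
endfacet
facet normal 0.750 0.389 0.536
outer loop
vertex -0.499 2.47 -1.025
vertex -0.019 3.436 -2.398
vertex -0.83 3.221 -1.107
endloop
endfacet
facet normal -0.526 -0.140 0.839
outer loop
vertex -0.499 2.47 -1.025
vertex -0.83 3.221 -1.107
vertex -1.306 2.512 -1.524
endloop
endfacet
facet normal 0.527 0.141 -0.838
outer loop
vertex -0.019 3.436 -2.398
vertex -0.494 2.728 -2.816
vertex -0.708 3.653 -2.795
endloop
endfacet
facet normal 0.153 0.955 0.255
outer loop
vertex -0.019 3.436 -2.398
vertex -0.708 3.653 -2.795
vertex -0.83 3.221 -1.107
endloop
endfacet
facet normal 0.153 0.955 0.255
outer loop
vertex -0.83 3.221 -1.107
vertex -0.708 3.653 -2.795
vertex -1.519 3.438 -1.504
endloop
endfacet
facet normal -0.527 -0.139 0.838
outer loop
vertex -0.83 3.221 -1.107
vertex -1.519 3.438 -1.504
vertex -1.306 2.512 -1.524
endloop
endfacet
facet normal 0.526 0.141 -0.839
outer loop
vertex -0.708 3.653 -2.795
vertex -0.494 2.728 -2.816
vertex -1.236 3.173 -3.207
endloop
endfacet
facet normal -0.558 0.801 -0.217
outer loop
vertex -0.708 3.653 -2.795
vertex -1.236 3.173 -3.207
vertex -1.519 3.438 -1.504
endloop
endfacet
facet normal -0.558 0.801 -0.217
outer loop
vertex -1.519 3.438 -1.504
vertex -1.236 3.173 -3.207
vertex -2.048 2.958 -1.916
endloop
endfacet
facet normal -0.527 -0.139 0.839
outer loop
vertex -1.519 3.438 -1.504
vertex -2.048 2.958 -1.916
vertex -1.306 2.512 -1.524
endloop
endfacet
facet normal 0.526 0.141 -0.839
outer loop
vertex -1.236 3.173 -3.207
vertex -0.494 2.728 -2.816
vertex -1.206 2.358 -3.325
endloop
endfacet
facet normal -0.849 0.045 -0.526
outer loop
vertex -1.236 3.173 -3.207
vertex -1.206 2.358 -3.325
vertex -2.048 2.958 -1.916
endloop
endfacet
facet normal -0.849 0.043 -0.526
outer loop
vertex -2.048 2.958 -1.916
vertex -1.206 2.358 -3.325
vertex -2.017 2.142 -2.033
endloop
endfacet
facet normal -0.527 -0.140 0.838
outer loop
vertex -2.048 2.958 -1.916
vertex -2.017 2.142 -2.033
vertex -1.306 2.512 -1.524
endloop
endfacet
facet normal 0.527 0.140 -0.838
outer loop
vertex -1.206 2.358 -3.325
vertex -0.494 2.728 -2.816
vertex -0.64 1.821 -3.059
endloop
endfacet
facet normal -0.501 -0.746 -0.439
outer loop
vertex -1.206 2.358 -3.325
vertex -0.64 1.821 -3.059
vertex -2.017 2.142 -2.033
endloop
endfacet
facet normal -0.501 -0.746 -0.439
outer loop
vertex -2.017 2.142 -2.033
vertex -0.64 1.821 -3.059
vertex -1.451 1.605 -1.767
endloop
endfacet
facet normal -0.527 -0.140 0.838
outer loop
vertex -2.017 2.142 -2.033
vertex -1.451 1.605 -1.767
vertex -1.306 2.512 -1.524
endloop
endfacet
facet normal 0.527 0.140 -0.838
outer loop
vertex -0.64 1.821 -3.059
vertex -0.494 2.728 -2.816
vertex 0.036 1.967 -2.61
endloop
endfacet
facet normal 0.225 -0.974 -0.022
outer loop
vertex -0.64 1.821 -3.059
vertex 0.036 1.967 -2.61
vertex -1.451 1.605 -1.767
endloop
endfacet
facet normal 0.225 -0.974 -0.022
outer loop
vertex -1.451 1.605 -1.767
vertex 0.036 1.967 -2.61
vertex -0.775 1.751 -1.318
endloop
endfacet
facet normal -0.527 -0.140 0.838
outer loop
vertex -1.451 1.605 -1.767
vertex -0.775 1.751 -1.318
vertex -1.306 2.512 -1.524
endloop
endfacet
facet normal 0.527 0.140 -0.838
outer loop
vertex 0.036 1.967 -2.61
vertex -0.494 2.728 -2.816
vertex 0.312 2.686 -2.316
endloop
endfacet
facet normal 0.781 -0.469 0.412
outer loop
vertex 0.036 1.967 -2.61
vertex 0.312 2.686 -2.316
vertex -0.775 1.751 -1.318
endloop
endfacet
facet normal 0.781 -0.468 0.413
outer loop
vertex -0.775 1.751 -1.318
vertex 0.312 2.686 -2.316
vertex -0.499 2.47 -1.025
endloop
endfacet
facet normal -0.526 -0.140 0.839
outer loop
vertex -0.775 1.751 -1.318
vertex -0.499 2.47 -1.025
vertex -1.306 2.512 -1.524
endloop
endfacet
facet normal -0.486 -0.455 -0.747
outer loop
vertex 0.223 -3.845 0.007
vertex -0.273 -4.309 0.612
vertex -0.564 -3.502 0.31
endloop
endfacet
facet normal 0.292 0.915 -0.278
outer loop
vertex 0.223 -3.845 0.007
vertex -0.564 -3.502 0.31
vertex 0.753 -3.351 2.188
endloop
endfacet
facet normal -0.487 -0.455 -0.746
outer loop
vertex -0.564 -3.502 0.31
vertex -0.273 -4.309 0.612
vertex -1.059 -3.966 0.916
endloop
endfacet
facet normal -0.470 0.843 0.262
outer loop
vertex -0.564 -3.502 0.31
vertex -1.059 -3.966 0.916
vertex 0.753 -3.351 2.188
endloop
endfacet
facet normal -0.487 -0.454 -0.747
outer loop
vertex -1.059 -3.966 0.916
vertex -0.273 -4.309 0.612
vertex -0.769 -4.774 1.218
endloop
endfacet
facet normal -0.592 0.087 0.801
outer loop
vertex -1.059 -3.966 0.916
vertex -0.769 -4.774 1.218
vertex 0.753 -3.351 2.188
endloop
endfacet
facet normal -0.486 -0.455 -0.747
outer loop
vertex -0.769 -4.774 1.218
vertex -0.273 -4.309 0.612
vertex 0.018 -5.117 0.915
endloop
endfacet
facet normal 0.048 -0.597 0.801
outer loop
vertex -0.769 -4.774 1.218
vertex 0.018 -5.117 0.915
vertex 0.753 -3.351 2.188
endloop
endfacet
facet normal -0.486 -0.455 -0.746
outer loop
vertex 0.018 -5.117 0.915
vertex -0.273 -4.309 0.612
vertex 0.513 -4.652 0.309
endloop
endfacet
facet normal 0.811 -0.525 0.260
outer loop
vertex 0.018 -5.117 0.915
vertex 0.513 -4.652 0.309
vertex 0.753 -3.351 2.188
endloop
endfacet
facet normal -0.486 -0.454 -0.747
outer loop
vertex 0.513 -4.652 0.309
vertex -0.273 -4.309 0.612
vertex 0.223 -3.845 0.007
endloop
endfacet
facet normal 0.932 0.231 -0.279
outer loop
vertex 0.513 -4.652 0.309
vertex 0.223 -3.845 0.007
vertex 0.753 -3.351 2.188
endloop
endfacet

endsolid


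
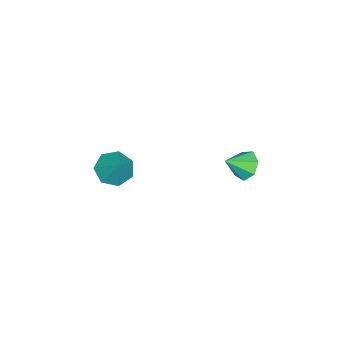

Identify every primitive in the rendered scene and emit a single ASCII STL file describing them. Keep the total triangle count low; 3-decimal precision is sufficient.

solid 
facet normal -0.474 -0.439 -0.764
outer loop
vertex -1.184 -3.161 1.14
vertex -1.571 -2.508 1.005
vertex -0.894 -2.734 0.715
endloop
endfacet
facet normal 0.900 -0.345 0.268
outer loop
vertex -1.184 -3.161 1.14
vertex -0.894 -2.734 0.715
vertex -0.969 -1.952 1.975
endloop
endfacet
facet normal -0.474 -0.439 -0.764
outer loop
vertex -0.894 -2.734 0.715
vertex -1.571 -2.508 1.005
vertex -1.114 -2.138 0.509
endloop
endfacet
facet normal 0.944 0.303 -0.132
outer loop
vertex -0.894 -2.734 0.715
vertex -1.114 -2.138 0.509
vertex -0.969 -1.952 1.975
endloop
endfacet
facet normal -0.474 -0.438 -0.764
outer loop
vertex -1.114 -2.138 0.509
vertex -1.571 -2.508 1.005
vertex -1.677 -1.82 0.676
endloop
endfacet
facet normal 0.450 0.879 -0.156
outer loop
vertex -1.114 -2.138 0.509
vertex -1.677 -1.82 0.676
vertex -0.969 -1.952 1.975
endloop
endfacet
facet normal -0.473 -0.438 -0.764
outer loop
vertex -1.677 -1.82 0.676
vertex -1.571 -2.508 1.005
vertex -2.161 -2.021 1.091
endloop
endfacet
facet normal -0.213 0.953 0.213
outer loop
vertex -1.677 -1.82 0.676
vertex -2.161 -2.021 1.091
vertex -0.969 -1.952 1.975
endloop
endfacet
facet normal -0.474 -0.439 -0.763
outer loop
vertex -2.161 -2.021 1.091
vertex -1.571 -2.508 1.005
vertex -2.2 -2.589 1.442
endloop
endfacet
facet normal -0.544 0.468 0.697
outer loop
vertex -2.161 -2.021 1.091
vertex -2.2 -2.589 1.442
vertex -0.969 -1.952 1.975
endloop
endfacet
facet normal -0.474 -0.438 -0.764
outer loop
vertex -2.2 -2.589 1.442
vertex -1.571 -2.508 1.005
vertex -1.766 -3.096 1.463
endloop
endfacet
facet normal -0.294 -0.213 0.932
outer loop
vertex -2.2 -2.589 1.442
vertex -1.766 -3.096 1.463
vertex -0.969 -1.952 1.975
endloop
endfacet
facet normal -0.473 -0.438 -0.764
outer loop
vertex -1.766 -3.096 1.463
vertex -1.571 -2.508 1.005
vertex -1.184 -3.161 1.14
endloop
endfacet
facet normal 0.347 -0.574 0.742
outer loop
vertex -1.766 -3.096 1.463
vertex -1.184 -3.161 1.14
vertex -0.969 -1.952 1.975
endloop
endfacet
facet normal -0.571 0.580 -0.581
outer loop
vertex -1.621 2.892 2.636
vertex -2.058 2.413 2.587
vertex -2.025 2.888 3.029
endloop
endfacet
facet normal 0.633 0.413 0.655
outer loop
vertex -1.621 2.892 2.636
vertex -2.025 2.888 3.029
vertex -1.482 1.827 3.173
endloop
endfacet
facet normal -0.570 0.581 -0.581
outer loop
vertex -2.025 2.888 3.029
vertex -2.058 2.413 2.587
vertex -2.454 2.527 3.089
endloop
endfacet
facet normal 0.018 0.143 0.990
outer loop
vertex -2.025 2.888 3.029
vertex -2.454 2.527 3.089
vertex -1.482 1.827 3.173
endloop
endfacet
facet normal -0.570 0.581 -0.581
outer loop
vertex -2.454 2.527 3.089
vertex -2.058 2.413 2.587
vertex -2.585 2.08 2.771
endloop
endfacet
facet normal -0.395 -0.453 0.799
outer loop
vertex -2.454 2.527 3.089
vertex -2.585 2.08 2.771
vertex -1.482 1.827 3.173
endloop
endfacet
facet normal -0.570 0.581 -0.581
outer loop
vertex -2.585 2.08 2.771
vertex -2.058 2.413 2.587
vertex -2.319 1.884 2.314
endloop
endfacet
facet normal -0.295 -0.928 0.226
outer loop
vertex -2.585 2.08 2.771
vertex -2.319 1.884 2.314
vertex -1.482 1.827 3.173
endloop
endfacet
facet normal -0.571 0.581 -0.580
outer loop
vertex -2.319 1.884 2.314
vertex -2.058 2.413 2.587
vertex -1.856 2.087 2.062
endloop
endfacet
facet normal 0.243 -0.923 -0.298
outer loop
vertex -2.319 1.884 2.314
vertex -1.856 2.087 2.062
vertex -1.482 1.827 3.173
endloop
endfacet
facet normal -0.570 0.581 -0.580
outer loop
vertex -1.856 2.087 2.062
vertex -2.058 2.413 2.587
vertex -1.546 2.535 2.206
endloop
endfacet
facet normal 0.814 -0.442 -0.377
outer loop
vertex -1.856 2.087 2.062
vertex -1.546 2.535 2.206
vertex -1.482 1.827 3.173
endloop
endfacet
facet normal -0.571 0.580 -0.581
outer loop
vertex -1.546 2.535 2.206
vertex -2.058 2.413 2.587
vertex -1.621 2.892 2.636
endloop
endfacet
facet normal 0.987 0.152 0.046
outer loop
vertex -1.546 2.535 2.206
vertex -1.621 2.892 2.636
vertex -1.482 1.827 3.173
endloop
endfacet

endsolid


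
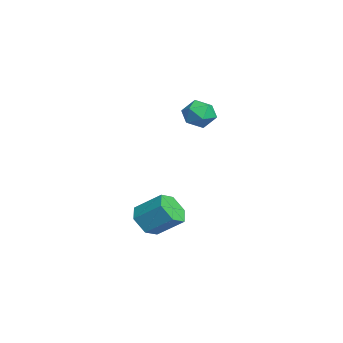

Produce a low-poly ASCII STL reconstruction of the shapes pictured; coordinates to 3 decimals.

solid 
facet normal 0.150 0.884 0.444
outer loop
vertex -3.045 4.084 0.904
vertex -3.899 3.931 1.498
vertex -2.959 3.602 1.835
endloop
endfacet
facet normal 0.768 0.594 0.237
outer loop
vertex -3.045 4.084 0.904
vertex -2.959 3.602 1.835
vertex -2.424 3.241 1.005
endloop
endfacet
facet normal 0.737 0.487 -0.469
outer loop
vertex -3.045 4.084 0.904
vertex -2.424 3.241 1.005
vertex -3.034 3.346 0.155
endloop
endfacet
facet normal 0.100 0.709 -0.698
outer loop
vertex -3.045 4.084 0.904
vertex -3.034 3.346 0.155
vertex -3.945 3.773 0.459
endloop
endfacet
facet normal -0.264 0.955 -0.134
outer loop
vertex -3.045 4.084 0.904
vertex -3.945 3.773 0.459
vertex -3.899 3.931 1.498
endloop
endfacet
facet normal 0.831 -0.042 0.554
outer loop
vertex -2.424 3.241 1.005
vertex -2.959 3.602 1.835
vertex -2.895 2.567 1.661
endloop
endfacet
facet normal -0.169 0.426 0.889
outer loop
vertex -2.959 3.602 1.835
vertex -3.899 3.931 1.498
vertex -3.806 2.994 1.965
endloop
endfacet
facet normal -0.839 0.542 -0.045
outer loop
vertex -3.899 3.931 1.498
vertex -3.945 3.773 0.459
vertex -4.416 3.099 1.115
endloop
endfacet
facet normal -0.251 0.145 -0.957
outer loop
vertex -3.945 3.773 0.459
vertex -3.034 3.346 0.155
vertex -3.881 2.738 0.285
endloop
endfacet
facet normal 0.781 -0.215 -0.587
outer loop
vertex -3.034 3.346 0.155
vertex -2.424 3.241 1.005
vertex -2.941 2.409 0.622
endloop
endfacet
facet normal -0.100 -0.709 0.698
outer loop
vertex -3.795 2.256 1.216
vertex -2.895 2.567 1.661
vertex -3.806 2.994 1.965
endloop
endfacet
facet normal -0.737 -0.487 0.469
outer loop
vertex -3.795 2.256 1.216
vertex -3.806 2.994 1.965
vertex -4.416 3.099 1.115
endloop
endfacet
facet normal -0.768 -0.594 -0.237
outer loop
vertex -3.795 2.256 1.216
vertex -4.416 3.099 1.115
vertex -3.881 2.738 0.285
endloop
endfacet
facet normal -0.150 -0.884 -0.444
outer loop
vertex -3.795 2.256 1.216
vertex -3.881 2.738 0.285
vertex -2.941 2.409 0.622
endloop
endfacet
facet normal 0.264 -0.955 0.134
outer loop
vertex -3.795 2.256 1.216
vertex -2.941 2.409 0.622
vertex -2.895 2.567 1.661
endloop
endfacet
facet normal 0.251 -0.145 0.957
outer loop
vertex -3.806 2.994 1.965
vertex -2.895 2.567 1.661
vertex -2.959 3.602 1.835
endloop
endfacet
facet normal -0.781 0.215 0.587
outer loop
vertex -4.416 3.099 1.115
vertex -3.806 2.994 1.965
vertex -3.899 3.931 1.498
endloop
endfacet
facet normal -0.831 0.042 -0.554
outer loop
vertex -3.881 2.738 0.285
vertex -4.416 3.099 1.115
vertex -3.945 3.773 0.459
endloop
endfacet
facet normal 0.169 -0.426 -0.889
outer loop
vertex -2.941 2.409 0.622
vertex -3.881 2.738 0.285
vertex -3.034 3.346 0.155
endloop
endfacet
facet normal 0.839 -0.542 0.045
outer loop
vertex -2.895 2.567 1.661
vertex -2.941 2.409 0.622
vertex -2.424 3.241 1.005
endloop
endfacet
facet normal -0.329 -0.729 -0.601
outer loop
vertex 3.694 -0.506 -4.552
vertex 2.722 -0.379 -4.174
vertex 3.036 0.17 -5.012
endloop
endfacet
facet normal 0.706 0.233 -0.668
outer loop
vertex 3.694 -0.506 -4.552
vertex 3.036 0.17 -5.012
vertex 4.289 0.812 -3.464
endloop
endfacet
facet normal 0.707 0.233 -0.668
outer loop
vertex 4.289 0.812 -3.464
vertex 3.036 0.17 -5.012
vertex 3.631 1.489 -3.924
endloop
endfacet
facet normal 0.329 0.728 0.601
outer loop
vertex 4.289 0.812 -3.464
vertex 3.631 1.489 -3.924
vertex 3.318 0.939 -3.086
endloop
endfacet
facet normal -0.329 -0.729 -0.601
outer loop
vertex 3.036 0.17 -5.012
vertex 2.722 -0.379 -4.174
vertex 2.064 0.297 -4.634
endloop
endfacet
facet normal -0.189 0.674 -0.714
outer loop
vertex 3.036 0.17 -5.012
vertex 2.064 0.297 -4.634
vertex 3.631 1.489 -3.924
endloop
endfacet
facet normal -0.190 0.674 -0.714
outer loop
vertex 3.631 1.489 -3.924
vertex 2.064 0.297 -4.634
vertex 2.66 1.616 -3.546
endloop
endfacet
facet normal 0.329 0.728 0.601
outer loop
vertex 3.631 1.489 -3.924
vertex 2.66 1.616 -3.546
vertex 3.318 0.939 -3.086
endloop
endfacet
facet normal -0.329 -0.729 -0.600
outer loop
vertex 2.064 0.297 -4.634
vertex 2.722 -0.379 -4.174
vertex 1.751 -0.252 -3.796
endloop
endfacet
facet normal -0.896 0.442 -0.045
outer loop
vertex 2.064 0.297 -4.634
vertex 1.751 -0.252 -3.796
vertex 2.66 1.616 -3.546
endloop
endfacet
facet normal -0.896 0.442 -0.046
outer loop
vertex 2.66 1.616 -3.546
vertex 1.751 -0.252 -3.796
vertex 2.346 1.066 -2.708
endloop
endfacet
facet normal 0.329 0.728 0.601
outer loop
vertex 2.66 1.616 -3.546
vertex 2.346 1.066 -2.708
vertex 3.318 0.939 -3.086
endloop
endfacet
facet normal -0.329 -0.728 -0.601
outer loop
vertex 1.751 -0.252 -3.796
vertex 2.722 -0.379 -4.174
vertex 2.409 -0.929 -3.336
endloop
endfacet
facet normal -0.707 -0.233 0.668
outer loop
vertex 1.751 -0.252 -3.796
vertex 2.409 -0.929 -3.336
vertex 2.346 1.066 -2.708
endloop
endfacet
facet normal -0.706 -0.233 0.668
outer loop
vertex 2.346 1.066 -2.708
vertex 2.409 -0.929 -3.336
vertex 3.004 0.39 -2.248
endloop
endfacet
facet normal 0.329 0.729 0.601
outer loop
vertex 2.346 1.066 -2.708
vertex 3.004 0.39 -2.248
vertex 3.318 0.939 -3.086
endloop
endfacet
facet normal -0.329 -0.728 -0.601
outer loop
vertex 2.409 -0.929 -3.336
vertex 2.722 -0.379 -4.174
vertex 3.38 -1.056 -3.714
endloop
endfacet
facet normal 0.190 -0.674 0.714
outer loop
vertex 2.409 -0.929 -3.336
vertex 3.38 -1.056 -3.714
vertex 3.004 0.39 -2.248
endloop
endfacet
facet normal 0.189 -0.674 0.714
outer loop
vertex 3.004 0.39 -2.248
vertex 3.38 -1.056 -3.714
vertex 3.976 0.263 -2.626
endloop
endfacet
facet normal 0.329 0.729 0.601
outer loop
vertex 3.004 0.39 -2.248
vertex 3.976 0.263 -2.626
vertex 3.318 0.939 -3.086
endloop
endfacet
facet normal -0.329 -0.728 -0.601
outer loop
vertex 3.38 -1.056 -3.714
vertex 2.722 -0.379 -4.174
vertex 3.694 -0.506 -4.552
endloop
endfacet
facet normal 0.896 -0.442 0.045
outer loop
vertex 3.38 -1.056 -3.714
vertex 3.694 -0.506 -4.552
vertex 3.976 0.263 -2.626
endloop
endfacet
facet normal 0.896 -0.442 0.045
outer loop
vertex 3.976 0.263 -2.626
vertex 3.694 -0.506 -4.552
vertex 4.289 0.812 -3.464
endloop
endfacet
facet normal 0.329 0.729 0.600
outer loop
vertex 3.976 0.263 -2.626
vertex 4.289 0.812 -3.464
vertex 3.318 0.939 -3.086
endloop
endfacet

endsolid


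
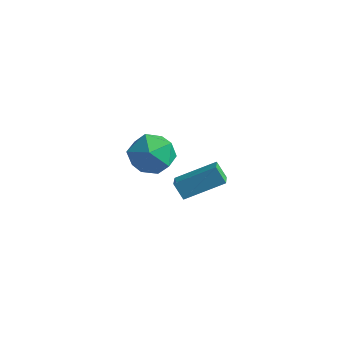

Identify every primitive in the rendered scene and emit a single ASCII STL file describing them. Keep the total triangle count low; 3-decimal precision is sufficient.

solid 
facet normal -0.562 -0.017 0.827
outer loop
vertex -3.062 3.66 -3.026
vertex -3.555 4.367 -3.346
vertex -4.228 2.478 -3.842
endloop
endfacet
facet normal 0.536 -0.769 0.348
outer loop
vertex -3.745 2.493 -4.554
vertex -3.062 3.66 -3.026
vertex -4.228 2.478 -3.842
endloop
endfacet
facet normal -0.562 -0.017 0.827
outer loop
vertex -4.228 2.478 -3.842
vertex -3.555 4.367 -3.346
vertex -4.721 3.186 -4.163
endloop
endfacet
facet normal -0.630 -0.639 -0.441
outer loop
vertex -4.721 3.186 -4.163
vertex -3.745 2.493 -4.554
vertex -4.228 2.478 -3.842
endloop
endfacet
facet normal 0.630 0.639 0.441
outer loop
vertex -3.062 3.66 -3.026
vertex -3.072 4.382 -4.058
vertex -3.555 4.367 -3.346
endloop
endfacet
facet normal 0.535 -0.769 0.348
outer loop
vertex -2.579 3.674 -3.737
vertex -3.062 3.66 -3.026
vertex -3.745 2.493 -4.554
endloop
endfacet
facet normal 0.630 0.639 0.441
outer loop
vertex -2.579 3.674 -3.737
vertex -3.072 4.382 -4.058
vertex -3.062 3.66 -3.026
endloop
endfacet
facet normal -0.536 0.769 -0.347
outer loop
vertex -3.555 4.367 -3.346
vertex -3.072 4.382 -4.058
vertex -4.721 3.186 -4.163
endloop
endfacet
facet normal -0.630 -0.639 -0.441
outer loop
vertex -4.238 3.2 -4.874
vertex -3.745 2.493 -4.554
vertex -4.721 3.186 -4.163
endloop
endfacet
facet normal -0.536 0.769 -0.349
outer loop
vertex -4.721 3.186 -4.163
vertex -3.072 4.382 -4.058
vertex -4.238 3.2 -4.874
endloop
endfacet
facet normal 0.562 0.017 -0.827
outer loop
vertex -4.238 3.2 -4.874
vertex -2.579 3.674 -3.737
vertex -3.745 2.493 -4.554
endloop
endfacet
facet normal 0.562 0.016 -0.827
outer loop
vertex -3.072 4.382 -4.058
vertex -2.579 3.674 -3.737
vertex -4.238 3.2 -4.874
endloop
endfacet
facet normal 0.029 0.558 0.829
outer loop
vertex -2.974 0.208 0.859
vertex -3.073 -0.641 1.434
vertex -2.136 -0.302 1.173
endloop
endfacet
facet normal 0.409 0.860 0.306
outer loop
vertex -2.974 0.208 0.859
vertex -2.136 -0.302 1.173
vertex -2.186 0.064 0.211
endloop
endfacet
facet normal -0.028 0.968 -0.249
outer loop
vertex -2.974 0.208 0.859
vertex -2.186 0.064 0.211
vertex -3.154 -0.05 -0.122
endloop
endfacet
facet normal -0.677 0.733 -0.069
outer loop
vertex -2.974 0.208 0.859
vertex -3.154 -0.05 -0.122
vertex -3.702 -0.485 0.634
endloop
endfacet
facet normal -0.642 0.480 0.598
outer loop
vertex -2.974 0.208 0.859
vertex -3.702 -0.485 0.634
vertex -3.073 -0.641 1.434
endloop
endfacet
facet normal 0.912 0.396 0.103
outer loop
vertex -2.186 0.064 0.211
vertex -2.136 -0.302 1.173
vertex -1.798 -0.875 0.386
endloop
endfacet
facet normal 0.298 -0.091 0.950
outer loop
vertex -2.136 -0.302 1.173
vertex -3.073 -0.641 1.434
vertex -2.346 -1.31 1.142
endloop
endfacet
facet normal -0.787 -0.218 0.577
outer loop
vertex -3.073 -0.641 1.434
vertex -3.702 -0.485 0.634
vertex -3.314 -1.424 0.809
endloop
endfacet
facet normal -0.844 0.191 -0.502
outer loop
vertex -3.702 -0.485 0.634
vertex -3.154 -0.05 -0.122
vertex -3.364 -1.058 -0.153
endloop
endfacet
facet normal 0.206 0.571 -0.795
outer loop
vertex -3.154 -0.05 -0.122
vertex -2.186 0.064 0.211
vertex -2.427 -0.719 -0.414
endloop
endfacet
facet normal 0.677 -0.733 0.069
outer loop
vertex -2.526 -1.568 0.161
vertex -1.798 -0.875 0.386
vertex -2.346 -1.31 1.142
endloop
endfacet
facet normal 0.028 -0.968 0.249
outer loop
vertex -2.526 -1.568 0.161
vertex -2.346 -1.31 1.142
vertex -3.314 -1.424 0.809
endloop
endfacet
facet normal -0.409 -0.860 -0.306
outer loop
vertex -2.526 -1.568 0.161
vertex -3.314 -1.424 0.809
vertex -3.364 -1.058 -0.153
endloop
endfacet
facet normal -0.029 -0.558 -0.829
outer loop
vertex -2.526 -1.568 0.161
vertex -3.364 -1.058 -0.153
vertex -2.427 -0.719 -0.414
endloop
endfacet
facet normal 0.642 -0.480 -0.598
outer loop
vertex -2.526 -1.568 0.161
vertex -2.427 -0.719 -0.414
vertex -1.798 -0.875 0.386
endloop
endfacet
facet normal 0.844 -0.191 0.502
outer loop
vertex -2.346 -1.31 1.142
vertex -1.798 -0.875 0.386
vertex -2.136 -0.302 1.173
endloop
endfacet
facet normal -0.206 -0.571 0.795
outer loop
vertex -3.314 -1.424 0.809
vertex -2.346 -1.31 1.142
vertex -3.073 -0.641 1.434
endloop
endfacet
facet normal -0.912 -0.396 -0.103
outer loop
vertex -3.364 -1.058 -0.153
vertex -3.314 -1.424 0.809
vertex -3.702 -0.485 0.634
endloop
endfacet
facet normal -0.298 0.091 -0.950
outer loop
vertex -2.427 -0.719 -0.414
vertex -3.364 -1.058 -0.153
vertex -3.154 -0.05 -0.122
endloop
endfacet
facet normal 0.787 0.218 -0.577
outer loop
vertex -1.798 -0.875 0.386
vertex -2.427 -0.719 -0.414
vertex -2.186 0.064 0.211
endloop
endfacet

endsolid


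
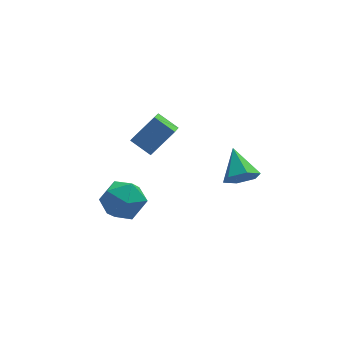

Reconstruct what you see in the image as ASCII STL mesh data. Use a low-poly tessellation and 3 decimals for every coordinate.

solid 
facet normal -0.678 0.526 0.514
outer loop
vertex -1.355 3.174 2.528
vertex -1.016 4.126 2.001
vertex -2.511 2.896 1.286
endloop
endfacet
facet normal -0.297 -0.835 0.463
outer loop
vertex -1.684 2.254 0.659
vertex -1.355 3.174 2.528
vertex -2.511 2.896 1.286
endloop
endfacet
facet normal -0.678 0.526 0.513
outer loop
vertex -2.511 2.896 1.286
vertex -1.016 4.126 2.001
vertex -2.172 3.848 0.758
endloop
endfacet
facet normal -0.673 -0.161 -0.722
outer loop
vertex -2.172 3.848 0.758
vertex -1.684 2.254 0.659
vertex -2.511 2.896 1.286
endloop
endfacet
facet normal 0.672 0.161 0.723
outer loop
vertex -1.355 3.174 2.528
vertex -0.189 3.484 1.374
vertex -1.016 4.126 2.001
endloop
endfacet
facet normal -0.297 -0.835 0.463
outer loop
vertex -0.528 2.532 1.902
vertex -1.355 3.174 2.528
vertex -1.684 2.254 0.659
endloop
endfacet
facet normal 0.672 0.161 0.723
outer loop
vertex -0.528 2.532 1.902
vertex -0.189 3.484 1.374
vertex -1.355 3.174 2.528
endloop
endfacet
facet normal 0.297 0.835 -0.463
outer loop
vertex -1.016 4.126 2.001
vertex -0.189 3.484 1.374
vertex -2.172 3.848 0.758
endloop
endfacet
facet normal -0.672 -0.161 -0.723
outer loop
vertex -1.345 3.206 0.132
vertex -1.684 2.254 0.659
vertex -2.172 3.848 0.758
endloop
endfacet
facet normal 0.297 0.835 -0.463
outer loop
vertex -2.172 3.848 0.758
vertex -0.189 3.484 1.374
vertex -1.345 3.206 0.132
endloop
endfacet
facet normal 0.678 -0.526 -0.513
outer loop
vertex -1.345 3.206 0.132
vertex -0.528 2.532 1.902
vertex -1.684 2.254 0.659
endloop
endfacet
facet normal 0.678 -0.526 -0.513
outer loop
vertex -0.189 3.484 1.374
vertex -0.528 2.532 1.902
vertex -1.345 3.206 0.132
endloop
endfacet
facet normal 0.198 0.979 0.037
outer loop
vertex -3.573 -0.743 0.554
vertex -3.762 -0.747 1.684
vertex -2.709 -0.945 1.279
endloop
endfacet
facet normal 0.565 0.665 -0.488
outer loop
vertex -3.573 -0.743 0.554
vertex -2.709 -0.945 1.279
vertex -2.809 -1.564 0.319
endloop
endfacet
facet normal 0.097 0.356 -0.929
outer loop
vertex -3.573 -0.743 0.554
vertex -2.809 -1.564 0.319
vertex -3.925 -1.749 0.132
endloop
endfacet
facet normal -0.558 0.479 -0.678
outer loop
vertex -3.573 -0.743 0.554
vertex -3.925 -1.749 0.132
vertex -4.514 -1.243 0.975
endloop
endfacet
facet normal -0.495 0.865 -0.080
outer loop
vertex -3.573 -0.743 0.554
vertex -4.514 -1.243 0.975
vertex -3.762 -0.747 1.684
endloop
endfacet
facet normal 0.968 0.152 -0.199
outer loop
vertex -2.809 -1.564 0.319
vertex -2.709 -0.945 1.279
vertex -2.526 -2.077 1.305
endloop
endfacet
facet normal 0.374 0.660 0.651
outer loop
vertex -2.709 -0.945 1.279
vertex -3.762 -0.747 1.684
vertex -3.115 -1.571 2.148
endloop
endfacet
facet normal -0.749 0.475 0.462
outer loop
vertex -3.762 -0.747 1.684
vertex -4.514 -1.243 0.975
vertex -4.231 -1.756 1.961
endloop
endfacet
facet normal -0.850 -0.149 -0.505
outer loop
vertex -4.514 -1.243 0.975
vertex -3.925 -1.749 0.132
vertex -4.331 -2.375 1.001
endloop
endfacet
facet normal 0.211 -0.349 -0.913
outer loop
vertex -3.925 -1.749 0.132
vertex -2.809 -1.564 0.319
vertex -3.278 -2.573 0.596
endloop
endfacet
facet normal 0.558 -0.479 0.678
outer loop
vertex -3.467 -2.577 1.726
vertex -2.526 -2.077 1.305
vertex -3.115 -1.571 2.148
endloop
endfacet
facet normal -0.097 -0.356 0.929
outer loop
vertex -3.467 -2.577 1.726
vertex -3.115 -1.571 2.148
vertex -4.231 -1.756 1.961
endloop
endfacet
facet normal -0.565 -0.665 0.488
outer loop
vertex -3.467 -2.577 1.726
vertex -4.231 -1.756 1.961
vertex -4.331 -2.375 1.001
endloop
endfacet
facet normal -0.198 -0.979 -0.037
outer loop
vertex -3.467 -2.577 1.726
vertex -4.331 -2.375 1.001
vertex -3.278 -2.573 0.596
endloop
endfacet
facet normal 0.495 -0.865 0.080
outer loop
vertex -3.467 -2.577 1.726
vertex -3.278 -2.573 0.596
vertex -2.526 -2.077 1.305
endloop
endfacet
facet normal 0.850 0.149 0.505
outer loop
vertex -3.115 -1.571 2.148
vertex -2.526 -2.077 1.305
vertex -2.709 -0.945 1.279
endloop
endfacet
facet normal -0.211 0.349 0.913
outer loop
vertex -4.231 -1.756 1.961
vertex -3.115 -1.571 2.148
vertex -3.762 -0.747 1.684
endloop
endfacet
facet normal -0.968 -0.152 0.199
outer loop
vertex -4.331 -2.375 1.001
vertex -4.231 -1.756 1.961
vertex -4.514 -1.243 0.975
endloop
endfacet
facet normal -0.374 -0.660 -0.651
outer loop
vertex -3.278 -2.573 0.596
vertex -4.331 -2.375 1.001
vertex -3.925 -1.749 0.132
endloop
endfacet
facet normal 0.749 -0.475 -0.462
outer loop
vertex -2.526 -2.077 1.305
vertex -3.278 -2.573 0.596
vertex -2.809 -1.564 0.319
endloop
endfacet
facet normal 0.069 -0.848 -0.525
outer loop
vertex 2.955 0.203 0.394
vertex 2.13 0.327 0.085
vertex 2.826 0.659 -0.359
endloop
endfacet
facet normal 0.873 0.468 0.134
outer loop
vertex 2.955 0.203 0.394
vertex 2.826 0.659 -0.359
vertex 2.01 1.793 0.995
endloop
endfacet
facet normal 0.069 -0.848 -0.525
outer loop
vertex 2.826 0.659 -0.359
vertex 2.13 0.327 0.085
vertex 2.0 0.783 -0.668
endloop
endfacet
facet normal 0.307 0.813 -0.495
outer loop
vertex 2.826 0.659 -0.359
vertex 2.0 0.783 -0.668
vertex 2.01 1.793 0.995
endloop
endfacet
facet normal 0.070 -0.848 -0.526
outer loop
vertex 2.0 0.783 -0.668
vertex 2.13 0.327 0.085
vertex 1.304 0.45 -0.223
endloop
endfacet
facet normal -0.595 0.689 -0.415
outer loop
vertex 2.0 0.783 -0.668
vertex 1.304 0.45 -0.223
vertex 2.01 1.793 0.995
endloop
endfacet
facet normal 0.070 -0.848 -0.526
outer loop
vertex 1.304 0.45 -0.223
vertex 2.13 0.327 0.085
vertex 1.434 -0.006 0.53
endloop
endfacet
facet normal -0.930 0.221 0.295
outer loop
vertex 1.304 0.45 -0.223
vertex 1.434 -0.006 0.53
vertex 2.01 1.793 0.995
endloop
endfacet
facet normal 0.069 -0.848 -0.526
outer loop
vertex 1.434 -0.006 0.53
vertex 2.13 0.327 0.085
vertex 2.26 -0.13 0.838
endloop
endfacet
facet normal -0.363 -0.123 0.924
outer loop
vertex 1.434 -0.006 0.53
vertex 2.26 -0.13 0.838
vertex 2.01 1.793 0.995
endloop
endfacet
facet normal 0.070 -0.847 -0.526
outer loop
vertex 2.26 -0.13 0.838
vertex 2.13 0.327 0.085
vertex 2.955 0.203 0.394
endloop
endfacet
facet normal 0.538 0.001 0.843
outer loop
vertex 2.26 -0.13 0.838
vertex 2.955 0.203 0.394
vertex 2.01 1.793 0.995
endloop
endfacet

endsolid
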